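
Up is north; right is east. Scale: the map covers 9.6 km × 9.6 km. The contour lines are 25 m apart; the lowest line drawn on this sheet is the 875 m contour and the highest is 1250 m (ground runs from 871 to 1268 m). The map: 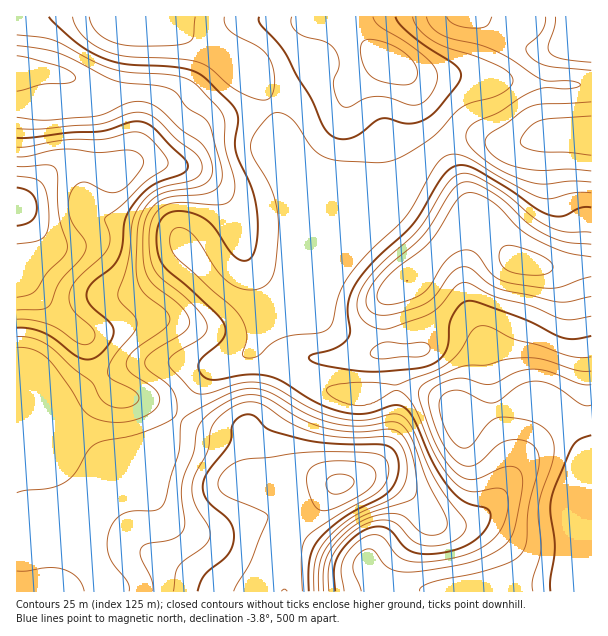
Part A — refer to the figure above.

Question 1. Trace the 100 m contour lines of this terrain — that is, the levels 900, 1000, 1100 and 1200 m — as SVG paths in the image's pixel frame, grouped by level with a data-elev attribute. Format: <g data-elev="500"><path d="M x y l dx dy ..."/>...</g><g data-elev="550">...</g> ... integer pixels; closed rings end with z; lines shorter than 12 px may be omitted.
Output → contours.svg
<g data-elev="900"><path d="M533 591l0-12 6-21 2-10-3-32 1-12 15-49 0-11-3-7-6-8-11-7-16-4-18-1-6 2-6 5-17 22-6 2-4 0-8-6-8-13-5-17 0-12 6-7 12-3 7 2 20 10 9 1 6-3 21-15 7-3 9-1 9 2 9 3 27 19 9 0"/><path d="M591 155l-22-3-33-1-12-4-3-3-1-3 3-6 6-7 11-8 51-4"/><path d="M591 62l-29-3-8-3-4-3-2-8 6-18 1-10"/></g><g data-elev="1000"><path d="M335 591l-1-21 4-13 12-16 15-11 10-3 9 0 7 4 11 14 8 6 12 3 18-1 21-5 16-9 11-14 3-7-1-6-5-4-14-3-7-4-14-12-17-27-20-45-5-6-6-5-10 0-27 8-17-1-14-3-15-6-37-23-13-5-21-1-35 5-6-1-5-4-4-7 1-6 24-23 2-6 0-7-10-14-51-46-6-14-1-21 4-11 7-7 11-2 12 2 12 5 8 6 19 27 7 7 9 3 6-5 5-17 0-27-5-23-16-39-1-10 3-20-2-9-5-7-22-23-12-9-18-4-51-4-23-5-13-6-14-9-29-27"/><path d="M591 207l-10 1-18 8-12-1-14-6-27-19-34-21-12-4-11 2-6 4-6 8-28 45-39 37-18 23-5 10-3 9 0 11 2 18-3 7-11 9-23 6-4 3 3 5 9 3 42 6 26 0 27-2 12-3 10-6 7-7 3-9 1-18 2-8 8-12 9-5 11 2 43 15 41 20 12 1 16-3"/><path d="M259 17l1 7 18 19 8 11 11 23 15 22 13 30 8 8 11 2 13-4 18-14 6-2 8 0 19 5 9-2 8-2 13-12 22-28 1-8-4-6-43-28-13-12-6-9"/></g><g data-elev="1100"><path d="M314 591l1-27 2-9 4-9 12-13 15-13 14-8 27-12 10-8 5-7 3-9 0-12-2-11-6-10-7-5-8-2-39 2-28-5-26-10-28-18-12-3-11 2-12 6-11 9-6 9-3 22-14 26-2 13 3 16 14 23 1 9-6 9-19 14-6 6-3 7-3 18"/><path d="M17 337l18 2 15 8 24 22 17 12 9 17 8 7 8 3 7 0 13-4 3-5-2-6-6-4-20-10-3-7 1-6 4-9 20-24 4-7-2-9-13-14-4-7 10-36 5-41 8-15 11-11 12-6 31-8 5-5 2-7-2-8-5-6-18-13-21-21-13-6-14 0-21 9-12 3-57 4-22 0"/><path d="M525 275l12 0 9-1 6-4 1-4-7-8-16-7-18-5-9 1-4 8 3 11 8 6z"/></g><g data-elev="1200"><path d="M332 494l8 0 9-5 5-6-1-4-4-3-7-2-7 1-6 2-3 5 0 4 2 5z"/><path d="M17 297l12-2 6-4 13-19 17-17 2-9-8-31-1-39-2-7-3-3-6-1-30 1"/></g>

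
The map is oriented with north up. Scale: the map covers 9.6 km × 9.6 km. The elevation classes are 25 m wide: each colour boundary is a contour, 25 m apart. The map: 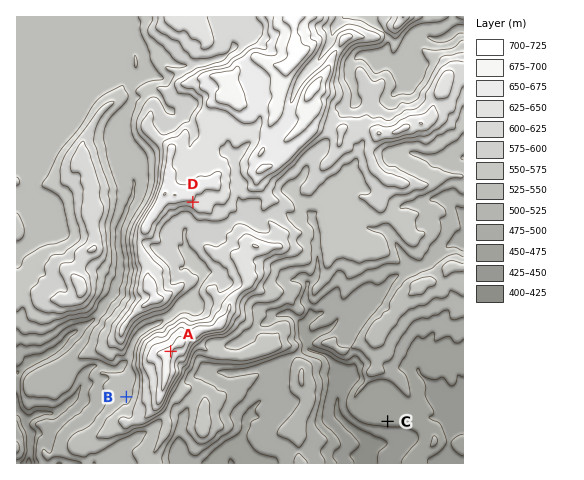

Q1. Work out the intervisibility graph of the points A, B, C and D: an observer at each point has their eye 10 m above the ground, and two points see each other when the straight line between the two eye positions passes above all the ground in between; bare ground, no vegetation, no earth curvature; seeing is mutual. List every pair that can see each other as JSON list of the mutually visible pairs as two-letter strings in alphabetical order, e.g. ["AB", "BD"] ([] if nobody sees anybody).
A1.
["AC", "AD"]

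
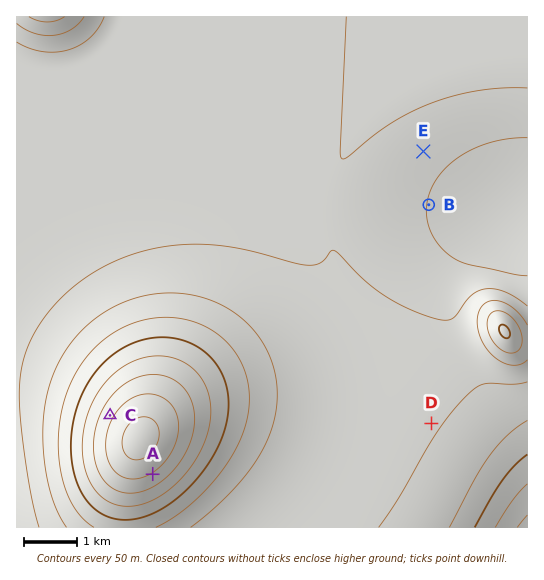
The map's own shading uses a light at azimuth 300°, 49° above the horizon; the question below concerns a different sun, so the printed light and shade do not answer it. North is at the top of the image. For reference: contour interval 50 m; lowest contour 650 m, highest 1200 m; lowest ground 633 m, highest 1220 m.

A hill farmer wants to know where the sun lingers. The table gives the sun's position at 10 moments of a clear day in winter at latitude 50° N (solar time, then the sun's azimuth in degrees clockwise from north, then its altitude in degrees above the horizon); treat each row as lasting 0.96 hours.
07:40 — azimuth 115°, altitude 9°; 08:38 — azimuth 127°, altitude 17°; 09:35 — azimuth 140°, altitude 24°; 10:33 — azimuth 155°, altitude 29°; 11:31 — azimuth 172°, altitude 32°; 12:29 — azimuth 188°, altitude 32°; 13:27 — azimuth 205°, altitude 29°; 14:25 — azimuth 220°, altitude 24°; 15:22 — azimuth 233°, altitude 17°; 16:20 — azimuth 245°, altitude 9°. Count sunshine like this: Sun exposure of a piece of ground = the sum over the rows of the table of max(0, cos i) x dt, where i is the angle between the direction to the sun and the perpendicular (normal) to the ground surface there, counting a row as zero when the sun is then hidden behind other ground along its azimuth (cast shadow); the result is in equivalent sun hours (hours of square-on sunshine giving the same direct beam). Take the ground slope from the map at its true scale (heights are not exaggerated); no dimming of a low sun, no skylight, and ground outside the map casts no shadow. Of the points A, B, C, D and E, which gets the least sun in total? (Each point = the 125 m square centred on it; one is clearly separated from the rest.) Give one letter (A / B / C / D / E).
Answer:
C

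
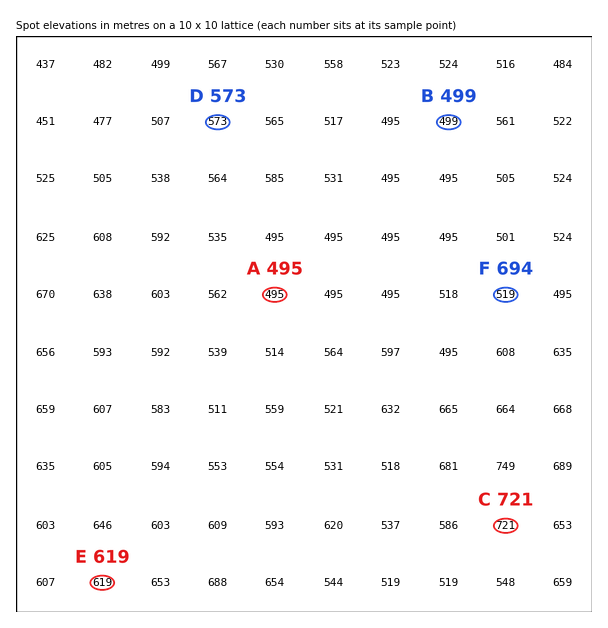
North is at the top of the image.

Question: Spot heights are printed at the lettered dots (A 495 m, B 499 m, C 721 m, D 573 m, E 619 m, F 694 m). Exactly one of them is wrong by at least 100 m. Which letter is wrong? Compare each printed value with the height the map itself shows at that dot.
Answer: F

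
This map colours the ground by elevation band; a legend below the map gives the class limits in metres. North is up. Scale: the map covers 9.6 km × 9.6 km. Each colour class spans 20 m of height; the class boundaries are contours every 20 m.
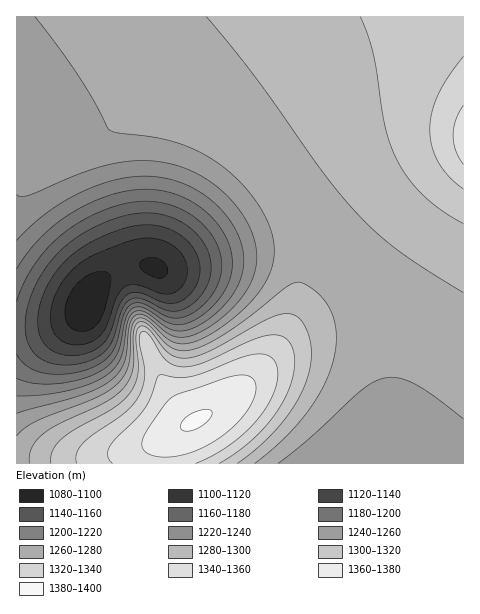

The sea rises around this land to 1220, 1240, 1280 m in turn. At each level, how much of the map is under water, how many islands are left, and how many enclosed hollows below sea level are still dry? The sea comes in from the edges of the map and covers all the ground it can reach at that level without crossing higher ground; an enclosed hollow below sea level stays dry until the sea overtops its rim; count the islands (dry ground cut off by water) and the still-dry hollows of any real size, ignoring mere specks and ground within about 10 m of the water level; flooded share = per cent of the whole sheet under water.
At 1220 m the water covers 17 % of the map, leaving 0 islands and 0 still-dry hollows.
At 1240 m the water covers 21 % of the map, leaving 0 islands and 0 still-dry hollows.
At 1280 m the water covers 64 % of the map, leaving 0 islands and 0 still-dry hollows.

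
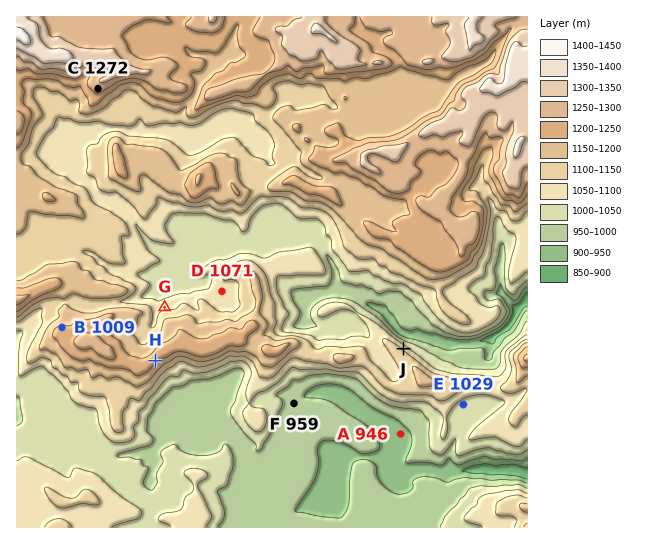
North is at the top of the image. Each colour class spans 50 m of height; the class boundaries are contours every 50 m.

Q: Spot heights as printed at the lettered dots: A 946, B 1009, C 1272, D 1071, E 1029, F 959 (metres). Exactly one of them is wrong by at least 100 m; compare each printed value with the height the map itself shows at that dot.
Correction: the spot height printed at B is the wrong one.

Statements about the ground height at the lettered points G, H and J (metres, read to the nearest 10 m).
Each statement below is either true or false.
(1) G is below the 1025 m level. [false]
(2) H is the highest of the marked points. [true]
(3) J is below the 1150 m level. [true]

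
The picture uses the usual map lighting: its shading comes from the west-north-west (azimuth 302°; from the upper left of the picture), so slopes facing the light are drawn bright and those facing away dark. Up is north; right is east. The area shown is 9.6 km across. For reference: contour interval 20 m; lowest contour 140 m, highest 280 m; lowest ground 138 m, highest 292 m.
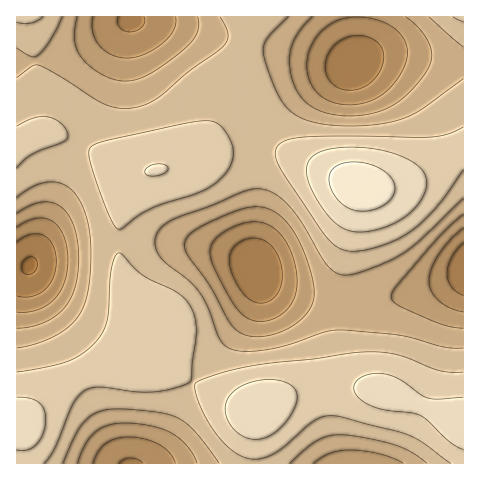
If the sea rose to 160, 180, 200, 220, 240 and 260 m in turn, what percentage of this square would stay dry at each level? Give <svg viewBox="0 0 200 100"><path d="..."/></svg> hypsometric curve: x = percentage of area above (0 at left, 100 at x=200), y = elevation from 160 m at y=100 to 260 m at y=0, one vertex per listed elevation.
<svg viewBox="0 0 200 100"><path d="M192 100l-16-20-22-20-36-20-55-20-47-20"/></svg>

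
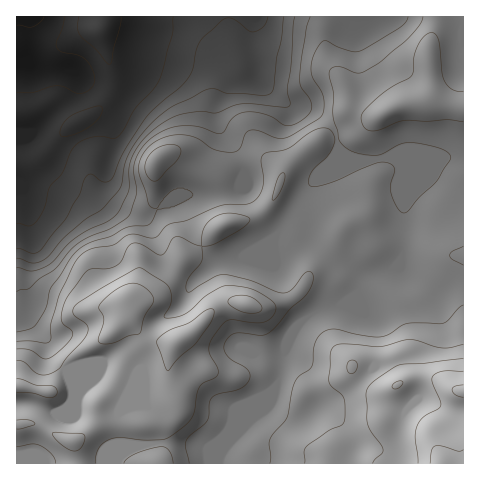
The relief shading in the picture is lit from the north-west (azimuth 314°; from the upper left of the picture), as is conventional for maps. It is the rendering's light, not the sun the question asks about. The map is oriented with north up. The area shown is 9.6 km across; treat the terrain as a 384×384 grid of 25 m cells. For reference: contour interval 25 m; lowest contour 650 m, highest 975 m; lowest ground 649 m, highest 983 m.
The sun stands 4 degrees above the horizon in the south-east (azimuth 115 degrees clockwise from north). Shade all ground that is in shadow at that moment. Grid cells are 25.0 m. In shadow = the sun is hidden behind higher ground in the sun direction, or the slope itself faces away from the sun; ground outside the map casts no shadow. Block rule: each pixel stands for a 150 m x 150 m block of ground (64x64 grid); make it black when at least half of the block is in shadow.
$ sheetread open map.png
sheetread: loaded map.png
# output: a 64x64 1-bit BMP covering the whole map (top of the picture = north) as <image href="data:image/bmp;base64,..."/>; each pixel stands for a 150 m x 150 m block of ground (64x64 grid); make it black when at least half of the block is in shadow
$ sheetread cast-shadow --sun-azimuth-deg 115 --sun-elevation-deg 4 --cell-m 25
<image width="64" height="64" href="data:image/bmp;base64,Qk0+AgAAAAAAAD4AAAAoAAAAQAAAAEAAAAABAAEAAAAAAAACAAATCwAAEwsAAAIAAAAAAAAA////AAAAAAAAAAAAAAAA4AAAAAAAAAHgAAAAAAAAAcAAAAAAAAABwAAAAAAAAAHAAMAAAAAAAcAAQAAAAAAA4ABAAAAAAABAAGAAAAAAAAAAYAAAAAAAAAAwAAAAAAAAABgAAAAAGAAACAAAAAAcAAAEAAAAHAAADAAAAAAcAAAPAAAAABwAAA+AAAAAGAQAn+AAAAAAHgA/8AQAAAAeAD34DwAAAAAAPgAHwAAAAAA/AAPgAAAAAH/AAeAAAAAA//AB8AAAAAD//gD8AAAAAP//AHwAAAAA//8AEAAAAAD/n4AAAAAAAP+DgAAAAAAA/8GAAAAAAAD/44AAAAAAAP//hAAAAAAA//+cAAAAAAD//7wgAAAAAP//vHgAAAAA//+A/AAAAAD//8H8AAAAAP//wOBwAAAA/j/gAPAAAAAAP+AAeAAAAAA/4AB4AAAAAD/gADgAAAAAf+AAAAAAAAD/4AAAAAAAAf/wAAAAAAAB//gAA4AAAAP//AAHwAAAB//+AAfgAAAP//4GB/AAAA///gcH+AAAD//+D4f8IAAD//8HA/w4AAHz/wAD/BgAABD8AA/4AAAAEAAAD4AAAAAAAAAfwAAAAAAAAB/gAAAAAAAAH+AAAAAAAAA/4AAAAAAAAD/gB8AAAAAAP+AHwAAAAAB/wAfgAwAAAD/AB+AHgAAAP8AH4A=="/>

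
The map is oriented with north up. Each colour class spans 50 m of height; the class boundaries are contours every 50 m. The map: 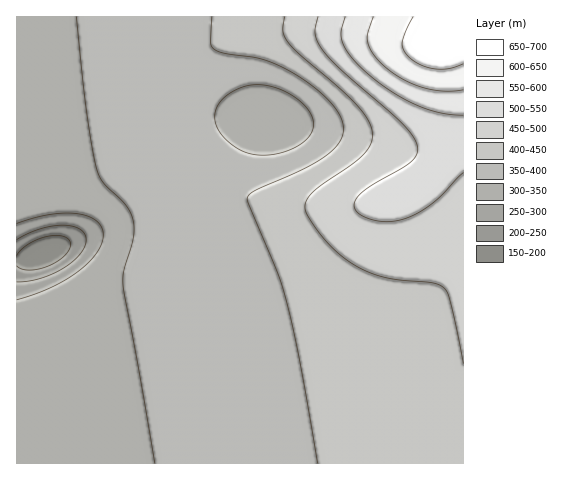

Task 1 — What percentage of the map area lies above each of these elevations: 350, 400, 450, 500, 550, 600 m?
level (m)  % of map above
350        75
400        39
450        18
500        9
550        5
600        3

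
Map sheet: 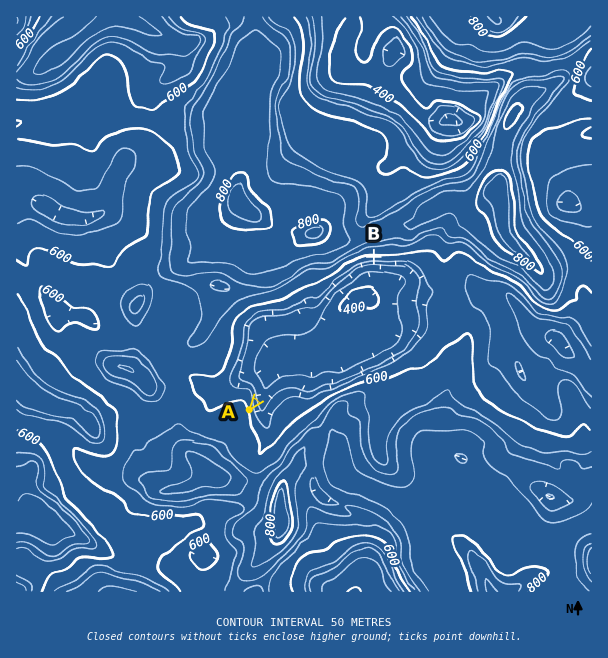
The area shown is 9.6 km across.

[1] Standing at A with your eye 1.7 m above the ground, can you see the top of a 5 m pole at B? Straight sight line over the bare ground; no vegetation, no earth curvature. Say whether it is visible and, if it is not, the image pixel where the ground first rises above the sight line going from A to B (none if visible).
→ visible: true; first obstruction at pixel None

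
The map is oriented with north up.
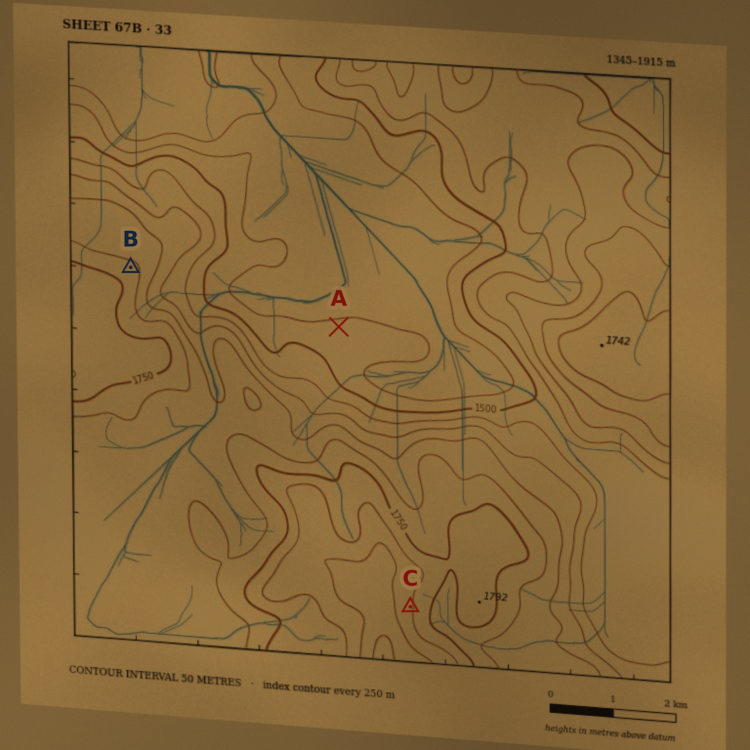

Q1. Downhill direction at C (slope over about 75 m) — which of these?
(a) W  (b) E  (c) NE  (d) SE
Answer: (b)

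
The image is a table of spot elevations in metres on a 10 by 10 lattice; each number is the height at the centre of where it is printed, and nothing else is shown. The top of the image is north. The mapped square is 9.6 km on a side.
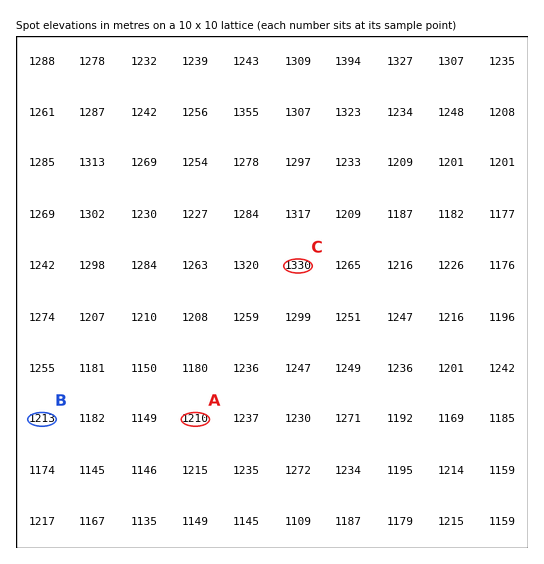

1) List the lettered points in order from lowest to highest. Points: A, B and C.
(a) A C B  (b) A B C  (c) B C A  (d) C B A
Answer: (b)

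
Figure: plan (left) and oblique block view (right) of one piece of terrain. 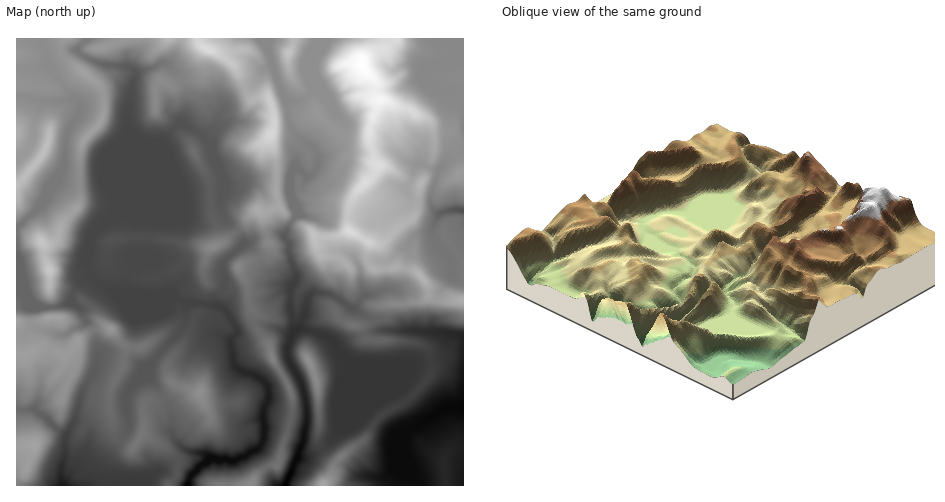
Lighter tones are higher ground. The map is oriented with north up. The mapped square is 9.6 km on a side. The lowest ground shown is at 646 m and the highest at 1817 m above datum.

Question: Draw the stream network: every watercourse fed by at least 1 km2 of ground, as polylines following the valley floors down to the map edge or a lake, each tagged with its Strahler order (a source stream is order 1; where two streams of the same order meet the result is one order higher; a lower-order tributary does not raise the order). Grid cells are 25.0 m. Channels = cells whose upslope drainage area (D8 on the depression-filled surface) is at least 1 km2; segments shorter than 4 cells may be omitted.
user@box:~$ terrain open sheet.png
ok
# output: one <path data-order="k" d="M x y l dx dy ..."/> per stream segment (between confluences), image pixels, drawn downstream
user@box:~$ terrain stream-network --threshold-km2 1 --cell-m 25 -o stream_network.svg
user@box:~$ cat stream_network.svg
<path data-order="1" d="M118 485l-57 0"/><path data-order="3" d="M208 460l-19 18-1 7-1 0"/><path data-order="1" d="M393 448l20-20 4-1 3-3 5-3 0-1 6-2 10-8 7-3 15 0"/><path data-order="1" d="M174 439l9 10 11 4 7 0 3 1 4 2 0 4"/><path data-order="2" d="M66 436l0 4-2 1 0 19-3 9 0 16"/><path data-order="1" d="M35 410l5 4 3 1 23 21"/><path data-order="1" d="M342 398l0-37-2-7"/><path data-order="1" d="M91 376l-9 15 0 3-2 5-3 13-2 5 0 3-9 16"/><path data-order="1" d="M152 368l2-9 28-30 4-8 0-15 2-3"/><path data-order="1" d="M376 362l-23-1-9-4-4-3"/><path data-order="2" d="M340 354l-5-7 0-3-9-9-5-2-5 0-10-4-8 0"/><path data-order="3" d="M231 345l1 4 0 8 2 1 0 5 1 2 4 5 9 3 3 0 11 6 4 5 3 5 0 11-5 7 0 5-1 1 0 7 1 1 0 19-4 6-4 4-4 0-7 6-6 1-2 3-29 0"/><path data-order="1" d="M223 337l2 3 4 1 2 4"/><path data-order="3" d="M293 335l-6 13 0 8 7 15 3 2 5 12 0 4 3 4 0 5 1 1 0 7 1 1 0 15-2 7 0 5-1 1 0 6-4 6-2 7 0 6-5 6-1 5-6 11 0 3"/><path data-order="1" d="M431 331l7 0 1 2 8 0 1 1 6 0 1 1 6 0 2 1 0 2"/><path data-order="2" d="M298 329l-5 6"/><path data-order="1" d="M85 320l-2-4 0-4-10-11 0-2"/><path data-order="3" d="M217 307l6 1 5 5 1 3 8 12 0 5-6 5 0 7"/><path data-order="3" d="M188 303l16 0 2 2 11 2"/><path data-order="3" d="M138 300l43 0 5 3 2 0"/><path data-order="2" d="M73 299l0-5 8-13 6-4 4 0 1 1"/><path data-order="1" d="M363 298l-10 10-2 0-18-13-8-1-2-1-11 0-5 7-1 8-1 1 0 6-3 2 0 3-2 3 0 4-2 2"/><path data-order="3" d="M92 278l7 7 10 4 2 0 11 11 16 0"/><path data-order="1" d="M223 274l1 1 0 9-1 3-8 9 0 9 2 2"/><path data-order="1" d="M130 272l-5 7 0 8 13 13"/><path data-order="1" d="M437 244l-4-7-1-9 8-14"/><path data-order="3" d="M90 238l0 34 2 6"/><path data-order="1" d="M161 218l-39 0-19 8-13 12"/><path data-order="2" d="M440 214l9-4 14 0"/><path data-order="1" d="M411 203l0-5-2-3 0-11 3-4 0-6 5-8 9 0 7 3 5 0 0 6-7 20 0 9 2 4 7 6"/><path data-order="3" d="M116 190l0 17-1 2-25 24 0 5"/><path data-order="1" d="M221 179l-1-6-10-15-3-17-4-4"/><path data-order="2" d="M203 137l-17-12-4 0-7 2-10 11-1 4-48 48"/><path data-order="1" d="M217 120l-1 5-12 12-1 0"/><path data-order="2" d="M287 105l1 16 3 6 14 15 8 5 3 4 2 3 0 13-7 9-4 0-6-6-3 0-6 6 0 7 1 1 0 35-6 9 0 3-2 2 0 5 5 6-2 8 3 5 0 4 4 11 0 9-4 5 0 27 1 1 1 21"/><path data-order="1" d="M57 100l14 0 3-1"/><path data-order="2" d="M74 99l6 5 0 9-10 13-3 8 0 4-1 1 0 14-2 1-1 11-18 24-2 6-7 9-2 7-17 17 0 25 4 5 1 3 0 5 3 6 2 15 4 6 0 3 10 11 16 0 2-1 8-1 6-6"/><path data-order="2" d="M311 95l-10 7-3 1-8-1-3 3"/><path data-order="1" d="M315 95l-4 0"/><path data-order="1" d="M59 79l5 6 10 14"/><path data-order="1" d="M423 79l-3-4 6-7 4 0 1-1 11 0 4-4 6-1 3-2 8 0"/><path data-order="2" d="M136 77l-4 8-1 11-1 1 0 6-3 7 0 17-11 14 0 49"/><path data-order="1" d="M277 77l3 13 7 15"/><path data-order="1" d="M311 74l0 21"/><path data-order="1" d="M138 72l-2 5"/><path data-order="1" d="M126 67l5 1 5 4 0 5"/>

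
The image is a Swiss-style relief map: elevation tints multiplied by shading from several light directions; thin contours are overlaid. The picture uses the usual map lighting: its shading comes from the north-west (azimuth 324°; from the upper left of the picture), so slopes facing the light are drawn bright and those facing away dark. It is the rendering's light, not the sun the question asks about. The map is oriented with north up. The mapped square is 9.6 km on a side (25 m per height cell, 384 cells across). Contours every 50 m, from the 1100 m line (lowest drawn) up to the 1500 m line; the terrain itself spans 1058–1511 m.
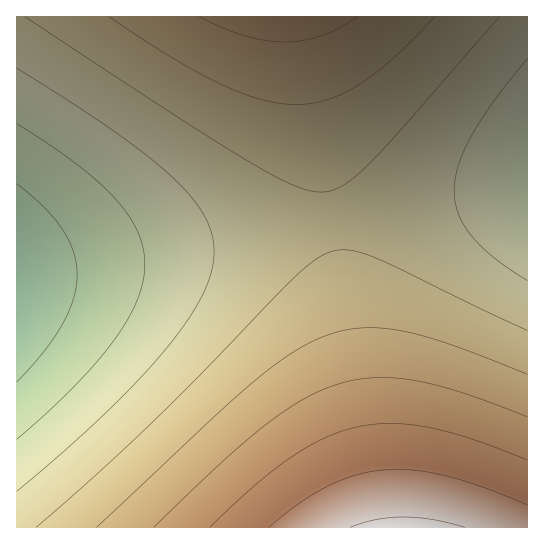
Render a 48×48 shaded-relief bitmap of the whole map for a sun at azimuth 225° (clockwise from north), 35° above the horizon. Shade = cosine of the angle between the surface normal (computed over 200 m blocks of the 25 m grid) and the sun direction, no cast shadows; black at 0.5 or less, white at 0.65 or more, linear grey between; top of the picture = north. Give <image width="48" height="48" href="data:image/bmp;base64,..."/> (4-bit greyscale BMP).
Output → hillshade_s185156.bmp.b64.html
<image width="48" height="48" href="data:image/bmp;base64,Qk32BAAAAAAAAHYAAAAoAAAAMAAAADAAAAABAAQAAAAAAIAEAAATCwAAEwsAABAAAAAAAAAAAAAAABEREQAiIiIAMzMzAERERABVVVUAZmZmAHd3dwCIiIgAmZmZAKqqqgC7u7sAzMzMAN3d3QDu7u4A////AHd3d3d3d3d3d3d3d3dmZmVVVERDMzMzM3d3d3d3d3d3d3d3d3dmZmVVVERDMzMzMnd3d3d3d3d3d3d3d3dmZmVVRERDMzMzInd3d3d3d3d3d3d3d3ZmZlVVREQzMzMyInd3d3d3d3d3d3d3d3ZmZlVVREQzMzMyInd3d3d3d3d3d3d3d3ZmZlVVREQzMzMiInd3d3d3d3d3d3d3d2ZmZlVUREMzMzMiInd3d3d3d3d3d3d3d2ZmZVVUREMzMzIiInd3d3d3d3d3d3d3d2ZmZVVUREMzMzIiInd3d3d3d3d3d3d3d2ZmZVVUREMzMzIiInd3d3d3d3d3d3d3d2ZmZVVUREMzMyIiInd3d3d3d3d3d3d3d2ZmZVVERDMzMyIiInd3d3d3d3d3d3d3d2ZmZVVERDMzMyIiInd3d3d3d3d3d3d3d2ZmZVVERDMzMyIiInd3d3d3d3d3d3d3d2ZmZVVERDMzMyIiIoiIiIiIiIiHd3d3d3ZmZVVERDMzMyIiIoiIiIiIiIiIiHd3d3ZmZVVURDMzMzIiIoiIiIiIiIiIiId3d3ZmZVVUREMzMzIiIoiIiIiIiIiIiIh3d3dmZlVUREMzMzMiIoiIiIiIiIiIiIiId3dmZlVUREMzMzMzIpmZmZmZmZiIiIiIh3d2ZlVVREQzMzMzM5mZmZmZmZmZmIiIiHd2ZmVVRERDMzMzM5mZmZmZmZmZmZiIiHd3ZmVVVEREMzMzM6qqmZmZmZmZmZmIiId3dmZVVUREQzMzM6qqqqqqqqmZmZmZiIh3dmZlVUREREMzM6qqqqqqqqqqqZmZmIiHd2ZlVVREREREM6qqqqqqqqqqqqmZmYiId3ZmVVVURERERLu7uqqqqqqqqqqZmZiId3ZmZVVVRERERLu7u7u7u7qqqqqqmZmIh3dmZlVVVURERLu7u7u7u7u7qqqqqZmIiHd2ZmVVVVVVRLu7u7u7u7u7u6qqqZmYiHd3ZmZVVVVVVbu7u7u7u7u7u7qqqpmZiId3dmZmVVVVVbu7u7u7u7u7u7uqqqmZiIh3dmZmZlVVVbu7vMzLu7u7u7u6qqmZmIh3d2ZmZmZmVczMzMzMzMu7u7u7qqqZmIiHd3ZmZmZmZszMzMzMzMzLu7u7qqqZmIiHd3d2ZmZmZszMzMzMzMzMu7u7qqqZmYiId3d3ZmZmZszMzMzMzMzMu7u7uqqpmYiId3d3dmZmZszMzMzMzMzMy7u7uqqpmYiId3d3d3dmZszMzMzMzMzMy7u7uqqpmYiIh3d3d3d3d8zMzMzMzMzMy7u7uqqpmYiIh3d3d3d3d8zMzMzMzMzMy7u7uqqpmZiIh3d3d3d3d8zMzMzMzMzMy7u7uqqpmYiIh3d3d3d3d8zMzMzMzMzMy7u7uqqpmYiIh3d3d3d3d8zMzMzMzMzMy7u7uqqpmYiIh3d3d3d3d8zMzMzMzMzMy7u7qqqZmYiIh3d3d3d3d8zMzMzMzMzMu7u7qqqZmYiIh3d3d3d3d8zMzMzMzMzMu7u7qqqZmYiIh3d3d3d3dw=="/>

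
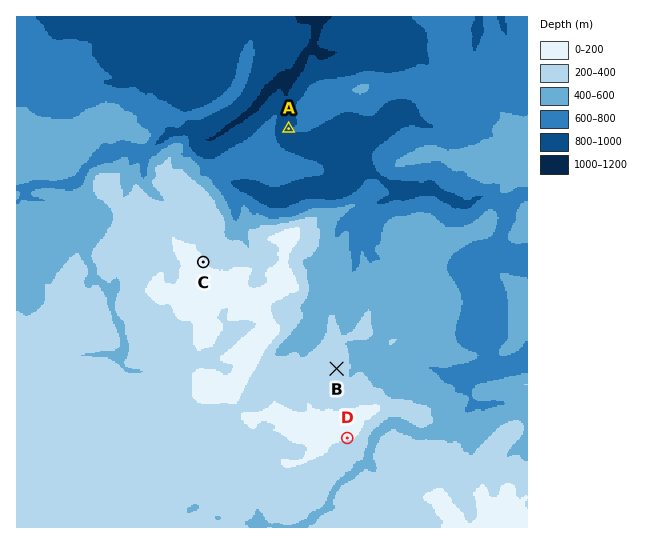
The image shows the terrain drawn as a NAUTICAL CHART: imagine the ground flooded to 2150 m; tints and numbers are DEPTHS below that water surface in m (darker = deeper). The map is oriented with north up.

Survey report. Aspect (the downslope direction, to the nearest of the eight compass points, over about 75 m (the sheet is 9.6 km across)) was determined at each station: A W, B E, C NE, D S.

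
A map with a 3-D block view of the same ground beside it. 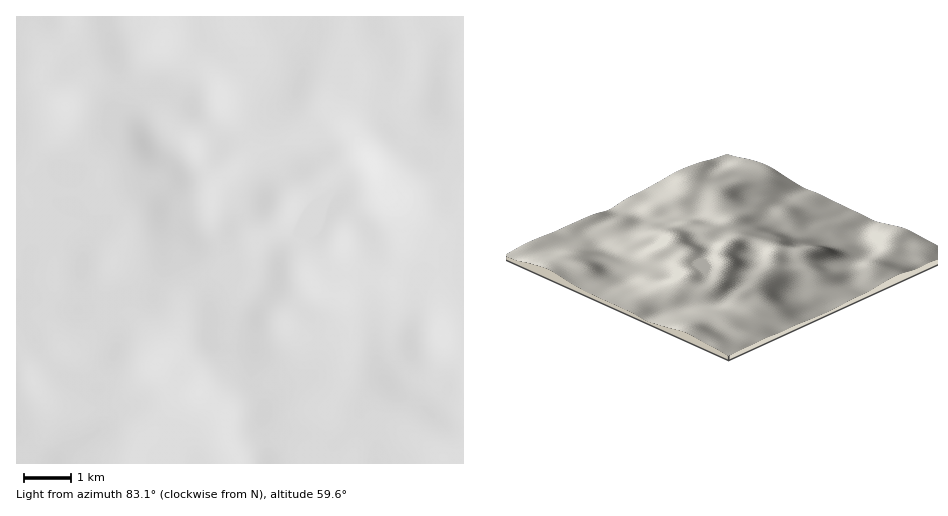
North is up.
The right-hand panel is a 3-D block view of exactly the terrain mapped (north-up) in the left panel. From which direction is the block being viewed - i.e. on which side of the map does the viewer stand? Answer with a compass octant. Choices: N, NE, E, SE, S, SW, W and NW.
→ NE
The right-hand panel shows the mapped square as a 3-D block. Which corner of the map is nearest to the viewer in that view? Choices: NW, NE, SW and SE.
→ NE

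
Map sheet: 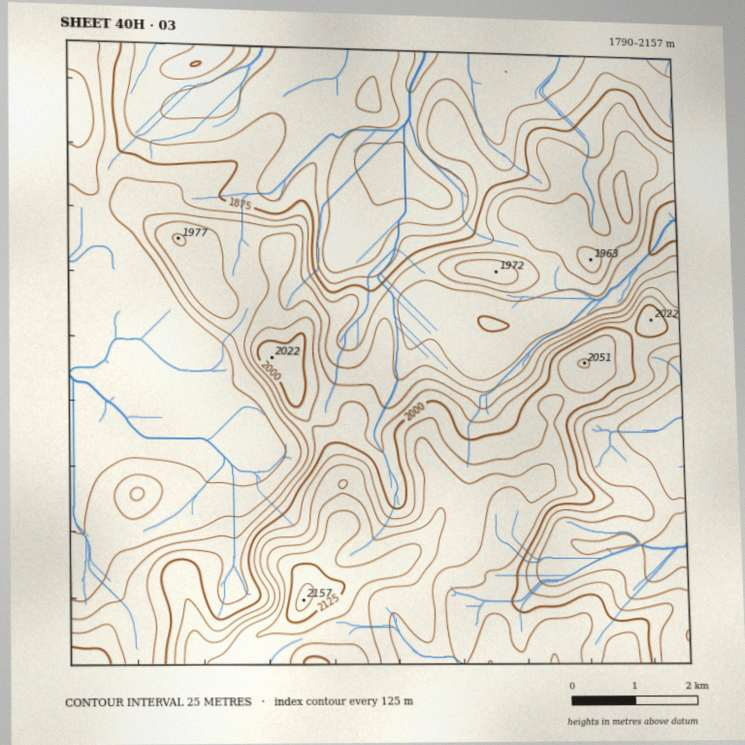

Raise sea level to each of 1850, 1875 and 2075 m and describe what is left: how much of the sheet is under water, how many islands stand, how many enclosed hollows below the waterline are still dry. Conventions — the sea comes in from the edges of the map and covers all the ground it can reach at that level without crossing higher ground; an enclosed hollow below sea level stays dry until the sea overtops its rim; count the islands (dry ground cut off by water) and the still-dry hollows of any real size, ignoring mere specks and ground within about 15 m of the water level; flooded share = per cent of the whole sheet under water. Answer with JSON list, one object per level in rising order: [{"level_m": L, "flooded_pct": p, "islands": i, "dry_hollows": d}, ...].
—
[{"level_m": 1850, "flooded_pct": 16, "islands": 0, "dry_hollows": 0}, {"level_m": 1875, "flooded_pct": 22, "islands": 0, "dry_hollows": 0}, {"level_m": 2075, "flooded_pct": 95, "islands": 0, "dry_hollows": 0}]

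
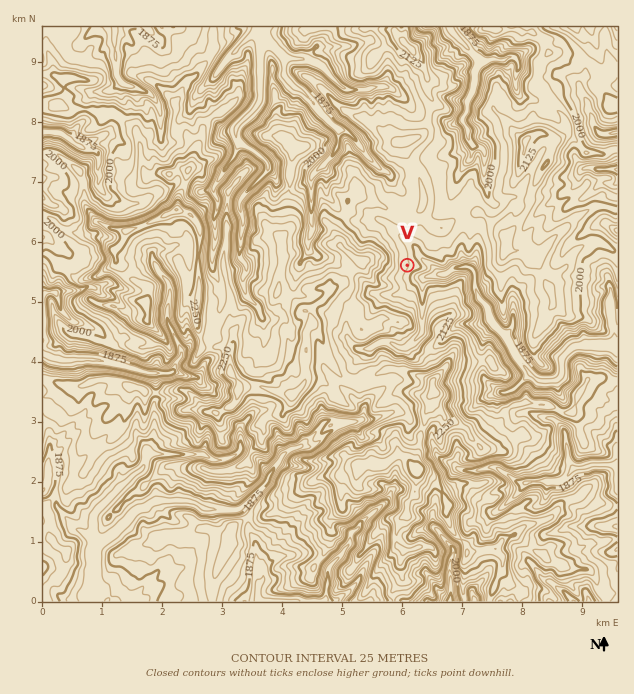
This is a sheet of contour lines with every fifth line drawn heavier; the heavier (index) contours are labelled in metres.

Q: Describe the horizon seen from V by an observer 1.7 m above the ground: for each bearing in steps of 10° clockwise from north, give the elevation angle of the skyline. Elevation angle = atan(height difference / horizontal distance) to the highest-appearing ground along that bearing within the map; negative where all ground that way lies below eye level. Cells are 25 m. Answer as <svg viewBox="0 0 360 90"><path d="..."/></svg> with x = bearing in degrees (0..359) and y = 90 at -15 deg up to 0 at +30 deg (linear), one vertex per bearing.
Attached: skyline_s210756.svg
<svg viewBox="0 0 360 90"><path d="M0 54l10 0 10 1 10 0 10-1 10 2 10 1 10-2 10-1 10 3 10 1 10 0 10 0 10-4 10-5 10-2 10-4 10-1 10 2 10-2 10 0 10 1 10 2 10-4 10-2 10-4 10-5 10-4 10-1 10 0 10 7 10 9 10 6 10 5 10 3 10-1"/></svg>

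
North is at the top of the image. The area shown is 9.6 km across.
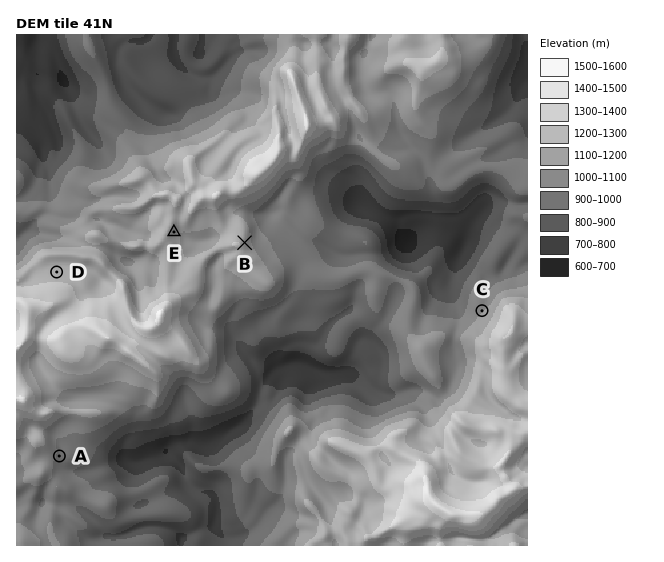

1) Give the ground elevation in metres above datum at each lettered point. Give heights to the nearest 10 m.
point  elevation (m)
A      1090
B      1270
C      1100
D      1260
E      1240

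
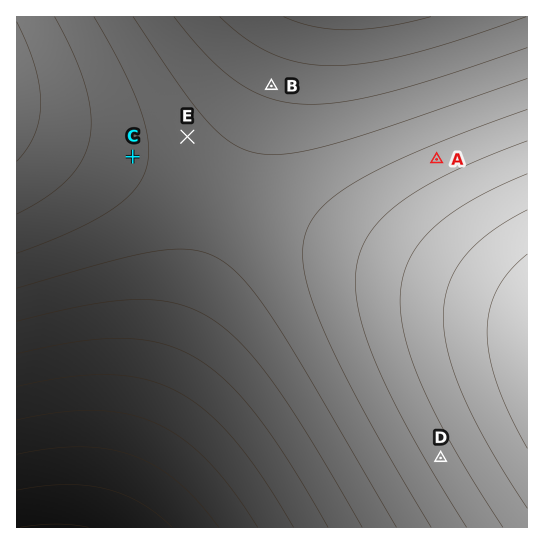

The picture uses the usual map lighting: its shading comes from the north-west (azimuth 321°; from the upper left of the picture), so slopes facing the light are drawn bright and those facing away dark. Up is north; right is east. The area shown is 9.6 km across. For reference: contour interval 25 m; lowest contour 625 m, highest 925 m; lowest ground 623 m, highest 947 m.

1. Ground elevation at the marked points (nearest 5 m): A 835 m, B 770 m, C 830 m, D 860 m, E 810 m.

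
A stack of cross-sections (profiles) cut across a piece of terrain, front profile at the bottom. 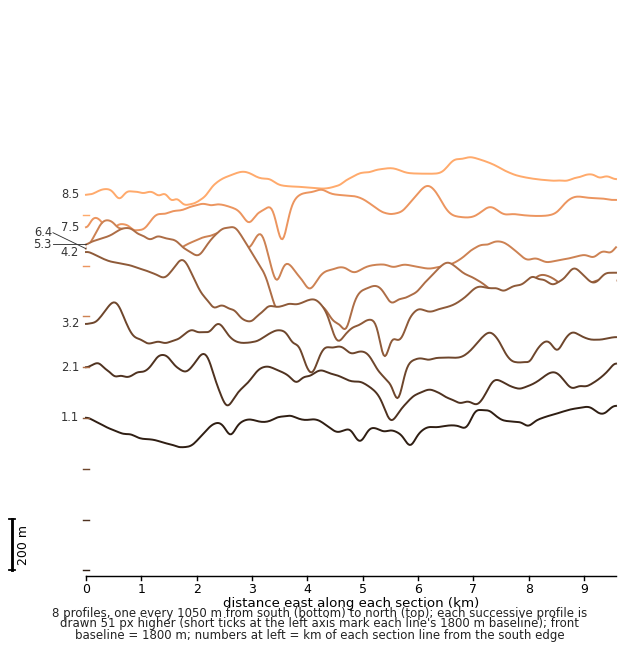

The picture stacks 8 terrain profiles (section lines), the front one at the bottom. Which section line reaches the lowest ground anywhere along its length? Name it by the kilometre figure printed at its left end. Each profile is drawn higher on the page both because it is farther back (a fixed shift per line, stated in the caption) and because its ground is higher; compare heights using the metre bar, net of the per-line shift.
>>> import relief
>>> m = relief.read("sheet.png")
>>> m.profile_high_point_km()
8.5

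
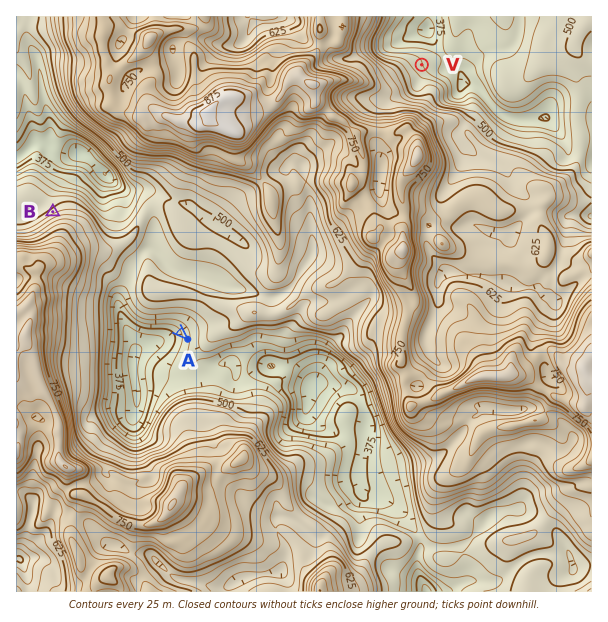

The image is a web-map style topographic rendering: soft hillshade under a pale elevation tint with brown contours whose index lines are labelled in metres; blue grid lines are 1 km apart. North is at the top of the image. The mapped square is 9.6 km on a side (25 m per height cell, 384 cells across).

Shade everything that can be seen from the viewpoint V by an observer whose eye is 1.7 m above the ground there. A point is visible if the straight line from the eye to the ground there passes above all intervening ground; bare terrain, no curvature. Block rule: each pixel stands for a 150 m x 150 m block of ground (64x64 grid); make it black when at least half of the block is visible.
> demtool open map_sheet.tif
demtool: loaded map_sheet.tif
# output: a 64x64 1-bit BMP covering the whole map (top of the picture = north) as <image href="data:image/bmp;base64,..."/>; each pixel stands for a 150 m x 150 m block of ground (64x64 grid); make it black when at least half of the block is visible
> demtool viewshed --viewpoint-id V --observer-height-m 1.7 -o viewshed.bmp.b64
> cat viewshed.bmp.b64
<image width="64" height="64" href="data:image/bmp;base64,Qk0+AgAAAAAAAD4AAAAoAAAAQAAAAEAAAAABAAEAAAAAAAACAAATCwAAEwsAAAIAAAAAAAAA////AAAAAAAAAAAAAAAAAAAAAAAAAAAAAAAAAAAAAAAAAAAAAAAAAAAAAAAAAAAAAAAAAAAAAAAAAAAAAAAAAAAAAAAAAAAAAAAAAAAAAAAAAAAAAAAAAAAAAAAAAAAAAAAAAAAAAAAAAAAAAAAAAAAAAAAAAAAAAAAAAAAAAAAAAAAAAAAAAAAAAAAAAAAAAAAAAAAAAAAAAAAAAAAAAAAAAAAAAAAAAAAAAAAAAAAAAAAAAAAAAAAAAAAAAAAAAAAAAAAAAAAAAAAAAAAAAAAAAAAAAAAAAAAAAAAAAAAAAAAAAAAAAAAAAAAAAAAAAAAAAAAAAAAAAAAAAAAAAAAAAAAAAAAAAAAAAAAAAAAAAAAAAAAAAAAAAAAAAAAAAAAAAAAAAAAAAAAAAAAAAAAAAAAAAAAAAAAAAAAAAAAAAAAAAAAAAAAAAAAAAAAAAAAAAAAAAAAAAAAAAAAAAAAAAAAAAAAAAAAAAAAAAAAAAAAAAAAAcAAAAAAAAAAcAAAAAAAAAAAAAAAAAAADggAAAAAAAAAmAAAAAAAEAH4AAAAAAwwAYAAAAAAA/gAAAAAAAAA+YAAAAAAAADwmAAAAAAAAPDwAAAAAAAG3PAAAAAAAD/88AAAAAAAB/PzAAAAAAAMA/eAAAAAADwH/4AAAAAAPAf7gAAAAAA+B/mIAAAAAD8H8eg=="/>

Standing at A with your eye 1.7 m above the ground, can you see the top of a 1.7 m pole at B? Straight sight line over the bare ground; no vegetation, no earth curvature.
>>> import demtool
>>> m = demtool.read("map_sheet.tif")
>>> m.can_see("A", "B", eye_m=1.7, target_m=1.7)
False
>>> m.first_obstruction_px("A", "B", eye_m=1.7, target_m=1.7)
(163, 316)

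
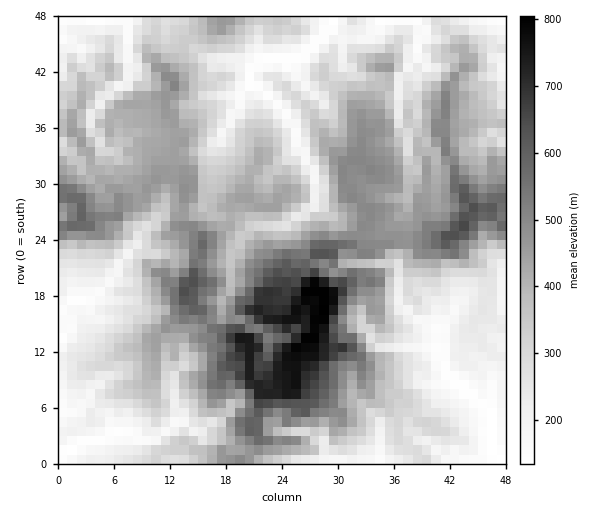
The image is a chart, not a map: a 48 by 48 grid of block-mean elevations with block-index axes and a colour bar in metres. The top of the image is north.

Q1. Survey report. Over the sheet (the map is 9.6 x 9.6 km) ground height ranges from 135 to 815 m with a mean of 370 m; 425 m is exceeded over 32.3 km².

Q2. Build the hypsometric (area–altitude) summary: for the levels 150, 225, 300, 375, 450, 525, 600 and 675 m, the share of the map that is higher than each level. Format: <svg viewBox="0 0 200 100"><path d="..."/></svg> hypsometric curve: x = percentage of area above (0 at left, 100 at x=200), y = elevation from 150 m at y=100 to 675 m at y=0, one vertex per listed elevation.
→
<svg viewBox="0 0 200 100"><path d="M191 100l-30-14-32-15-34-14-39-14-28-14-13-15-7-14"/></svg>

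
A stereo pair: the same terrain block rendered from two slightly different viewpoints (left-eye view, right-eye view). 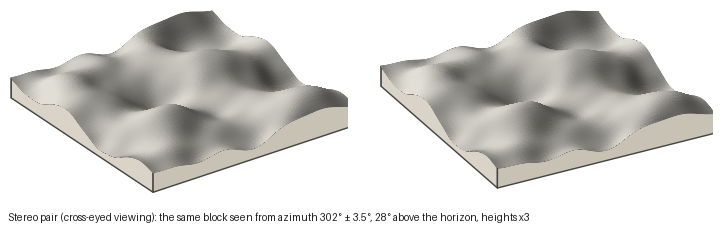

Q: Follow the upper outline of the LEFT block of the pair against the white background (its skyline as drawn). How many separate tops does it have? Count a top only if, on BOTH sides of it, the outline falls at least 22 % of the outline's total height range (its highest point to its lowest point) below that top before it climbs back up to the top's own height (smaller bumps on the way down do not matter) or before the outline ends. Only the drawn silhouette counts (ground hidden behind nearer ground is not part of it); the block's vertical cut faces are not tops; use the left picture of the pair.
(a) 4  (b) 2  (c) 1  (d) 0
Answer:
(c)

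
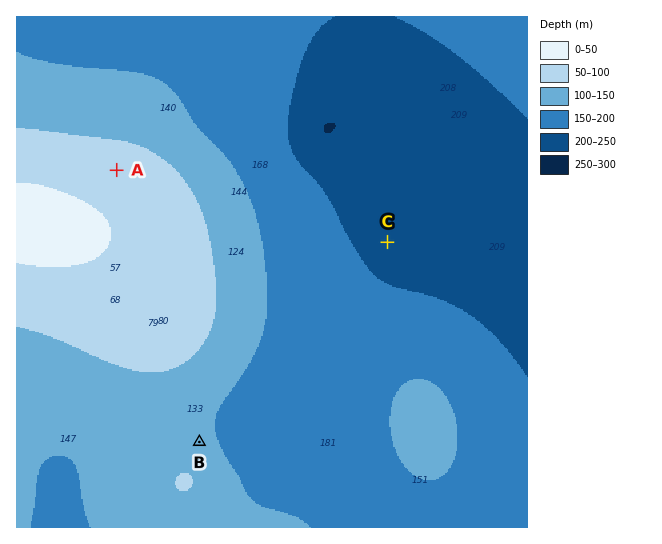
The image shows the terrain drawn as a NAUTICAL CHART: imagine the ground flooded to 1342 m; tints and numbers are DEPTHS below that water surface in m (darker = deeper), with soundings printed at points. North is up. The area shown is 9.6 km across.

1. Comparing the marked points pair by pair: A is above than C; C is below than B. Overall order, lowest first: C B A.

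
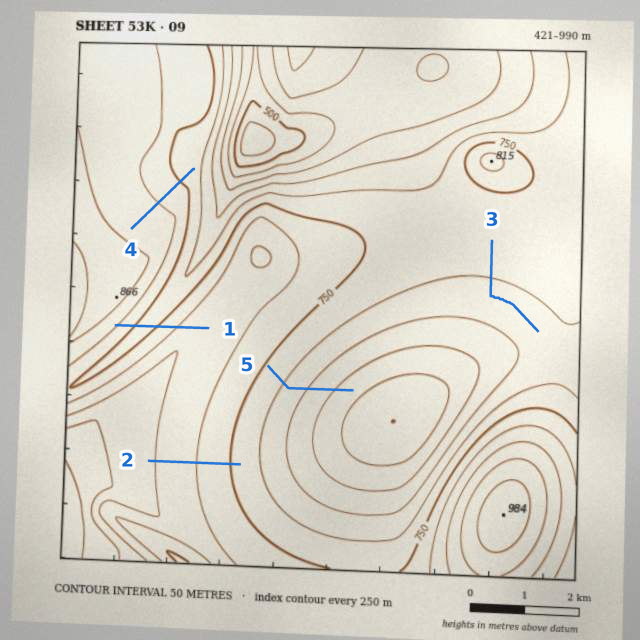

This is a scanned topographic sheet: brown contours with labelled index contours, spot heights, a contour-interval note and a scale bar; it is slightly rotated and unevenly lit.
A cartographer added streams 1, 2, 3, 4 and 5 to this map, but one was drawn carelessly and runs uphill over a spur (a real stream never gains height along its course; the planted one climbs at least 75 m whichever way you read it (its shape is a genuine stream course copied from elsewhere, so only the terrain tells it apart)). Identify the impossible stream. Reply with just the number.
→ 1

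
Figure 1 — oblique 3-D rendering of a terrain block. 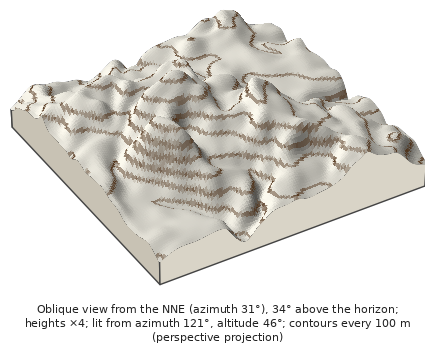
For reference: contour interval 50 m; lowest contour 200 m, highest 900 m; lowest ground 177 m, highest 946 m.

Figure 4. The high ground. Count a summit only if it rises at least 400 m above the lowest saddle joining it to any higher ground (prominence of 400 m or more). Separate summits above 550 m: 1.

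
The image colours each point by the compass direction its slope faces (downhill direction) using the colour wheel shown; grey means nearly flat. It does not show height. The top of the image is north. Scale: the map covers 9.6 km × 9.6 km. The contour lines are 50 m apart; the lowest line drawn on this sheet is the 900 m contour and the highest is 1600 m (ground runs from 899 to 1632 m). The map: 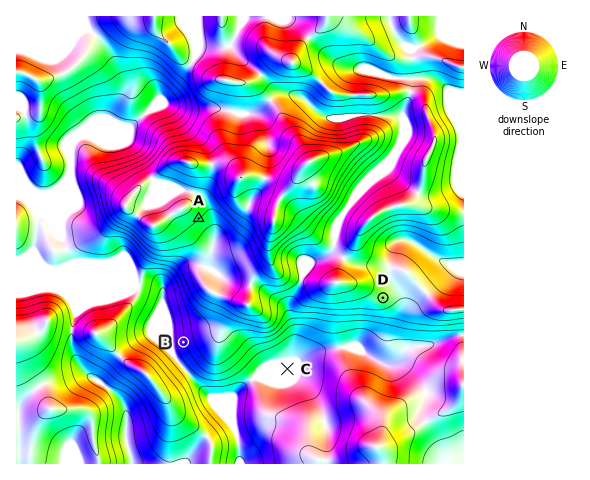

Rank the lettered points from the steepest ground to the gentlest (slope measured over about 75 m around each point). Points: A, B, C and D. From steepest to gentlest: B A D C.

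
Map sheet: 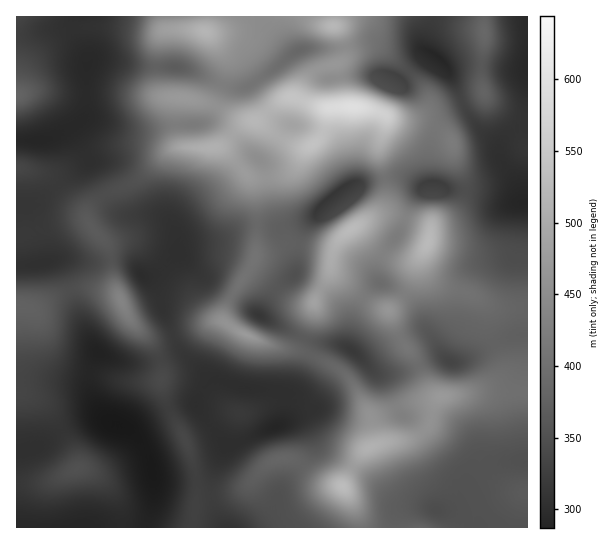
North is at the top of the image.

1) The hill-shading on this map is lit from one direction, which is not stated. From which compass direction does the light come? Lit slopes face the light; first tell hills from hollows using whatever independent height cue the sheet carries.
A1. S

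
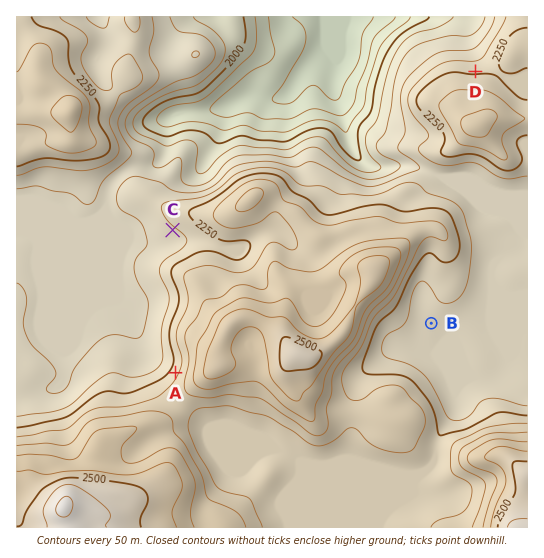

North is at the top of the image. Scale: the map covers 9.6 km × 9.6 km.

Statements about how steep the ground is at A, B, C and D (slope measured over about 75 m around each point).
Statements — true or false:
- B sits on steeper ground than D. false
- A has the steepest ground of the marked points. true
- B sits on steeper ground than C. false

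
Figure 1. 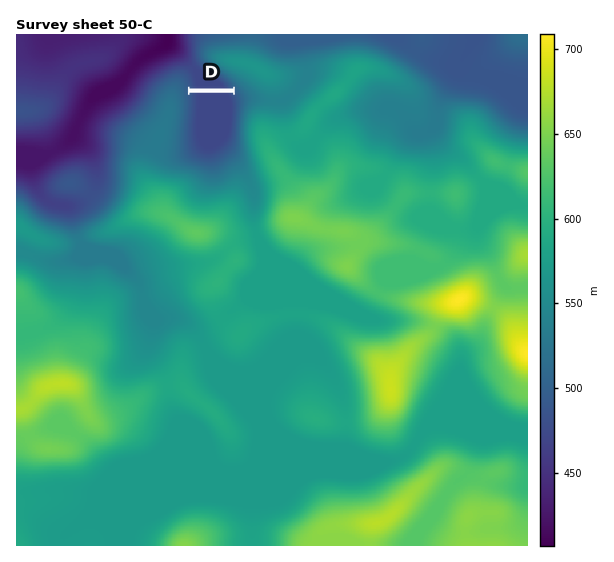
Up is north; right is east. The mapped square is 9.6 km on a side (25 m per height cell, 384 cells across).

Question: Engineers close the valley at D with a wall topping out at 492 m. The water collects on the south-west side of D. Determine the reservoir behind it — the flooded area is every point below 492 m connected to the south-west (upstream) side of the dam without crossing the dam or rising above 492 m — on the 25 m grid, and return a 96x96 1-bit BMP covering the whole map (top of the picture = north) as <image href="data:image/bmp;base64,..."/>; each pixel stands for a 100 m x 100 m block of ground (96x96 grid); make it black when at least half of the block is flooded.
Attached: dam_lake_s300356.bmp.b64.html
<image width="96" height="96" href="data:image/bmp;base64,Qk2+BAAAAAAAAD4AAAAoAAAAYAAAAGAAAAABAAEAAAAAAIAEAAATCwAAEwsAAAIAAAAAAAAA////AAAAAAAAAAAAAAAAAAAAAAAAAAAAAAAAAAAAAAAAAAAAAAAAAAAAAAAAAAAAAAAAAAAAAAAAAAAAAAAAAAAAAAAAAAAAAAAAAAAAAAAAAAAAAAAAAAAAAAAAAAAAAAAAAAAAAAAAAAAAAAAAAAAAAAAAAAAAAAAAAAAAAAAAAAAAAAAAAAAAAAAAAAAAAAAAAAAAAAAAAAAAAAAAAAAAAAAAAAAAAAAAAAAAAAAAAAAAAAAAAAAAAAAAAAAAAAAAAAAAAAAAAAAAAAAAAAAAAAAAAAAAAAAAAAAAAAAAAAAAAAAAAAAAAAAAAAAAAAAAAAAAAAAAAAAAAAAAAAAAAAAAAAAAAAAAAAAAAAAAAAAAAAAAAAAAAAAAAAAAAAAAAAAAAAAAAAAAAAAAAAAAAAAAAAAAAAAAAAAAAAAAAAAAAAAAAAAAAAAAAAAAAAAAAAAAAAAAAAAAAAAAAAAAAAAAAAAAAAAAAAAAAAAAAAAAAAAAAAAAAAAAAAAAAAAAAAAAAAAAAAAAAAAAAAAAAAAAAAAAAAAAAAAAAAAAAAAAAAAAAAAAAAAAAAAAAAAAAAAAAAAAAAAAAAAAAAAAAAAAAAAAAAAAAAAAAAAAAAAAAAAAAAAAAAAAAAAAAAAAAAAAAAAAAAAAAAAAAAAAAAAAAAAAAAAAAAAAAAAAAAAAAAAAAAAAAAAAAAAAAAAAAAAAAAAAAAAAAAAAAAAAAAAAAAAAAAAAAAAAAAAAAAAAAAAAAAAAAAAAAAAAAAAAAAAAAAAAAAAAAAAAAAAAAAAAAAAAAAAAAAAAAAAAAAAAAAAAAAAAAAAAAAAAAAAAAAAAAAAAAAAAAAAAAAAAAAAAAAAAAAAAAAAAAAAAAAAAAAAAAAAAAAAAAAAAAAAAAAAAAAAAAAAAAAAAAAAAAAAAAAAAAAAAAAAAAAAAAAAAAAAAAAAAAAAAAAAAAAAAAAAAAAAAAAAAAAAAAAAAAAAAAAAAAAAAAAAAAAAAAAAAAAAAAAAAAAAAAAAAAAAAAAAAAAAAAAAAAAAAAAAAAAAAAAAAAAAAAAAAAAAAAAAAAAAAAAAAAAAAAAAAAAAAAAAAAAAAAAAAAAAAAAAAAAAAAAAAAAAAAAAAAAAAAAAAAAAAAAAAAAAAAAAAAAAAAAAAAAAAAAAAGAAAAAAAAAAAAAAAfgAAAAAAAAAAAAAAfwAAAAAAAAAAAAAA/4AAAAAAAAAAAAAA/4AAAAAAAAAAAAAA/4AAAAAAAAAAAAAA/4AAAAAAAAAAAAAA/4AAAAAAAAAAAAAA/4AAAAAAAAAAAAAA/4AAAAAAAAAAAAAAf8AAAAAAAAAAAAAAf4AAAAAAAAAAAAAA/4AAAAAAAAAAAAAAAAAAAAAAAAAAAAAAAAAAAAAAAAAAAAAAAAAAAAAAAAAAAAAAAAAAAAAAAAAAAAAAAAAAAAAAAAAAAAAAAAAAAAAAAAAAAAAAAAAAAAAAAAAAAAAAAAAAAAAAAAAAAAAAAAAAAAAAAAAAAAAAAAAAAAAAAAAAAAAAAAAAAAAAAAA="/>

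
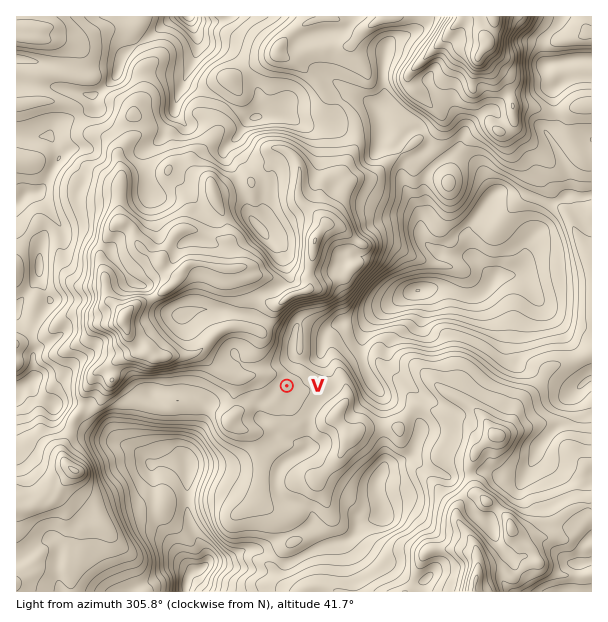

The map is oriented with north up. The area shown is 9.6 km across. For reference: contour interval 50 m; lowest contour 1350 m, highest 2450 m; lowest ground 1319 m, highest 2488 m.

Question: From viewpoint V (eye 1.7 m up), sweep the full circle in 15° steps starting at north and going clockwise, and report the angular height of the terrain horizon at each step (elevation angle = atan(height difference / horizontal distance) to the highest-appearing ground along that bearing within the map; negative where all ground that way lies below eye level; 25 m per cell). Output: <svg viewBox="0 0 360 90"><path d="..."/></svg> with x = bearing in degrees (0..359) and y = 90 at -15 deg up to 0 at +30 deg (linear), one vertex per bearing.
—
<svg viewBox="0 0 360 90"><path d="M0 37l15 4 15 10 15 10 15 4 15-1 15-5 15-5 15-1 15-5 15 8 15 4 15 3 15 1 15-3 15-5 15-3 15 3 15-7 15-8 15 2 15 0 15-4 15 3"/></svg>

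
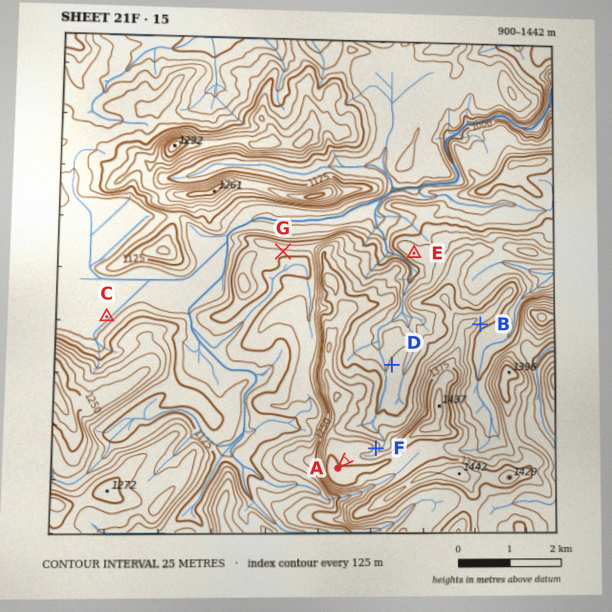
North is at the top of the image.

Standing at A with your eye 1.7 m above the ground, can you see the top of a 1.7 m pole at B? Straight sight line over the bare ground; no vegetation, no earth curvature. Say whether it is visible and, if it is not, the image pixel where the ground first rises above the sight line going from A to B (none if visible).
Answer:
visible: false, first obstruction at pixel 423 382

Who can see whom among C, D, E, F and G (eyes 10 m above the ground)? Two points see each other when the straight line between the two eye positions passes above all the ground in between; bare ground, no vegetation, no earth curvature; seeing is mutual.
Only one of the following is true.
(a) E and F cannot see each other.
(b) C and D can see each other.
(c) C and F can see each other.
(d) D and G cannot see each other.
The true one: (d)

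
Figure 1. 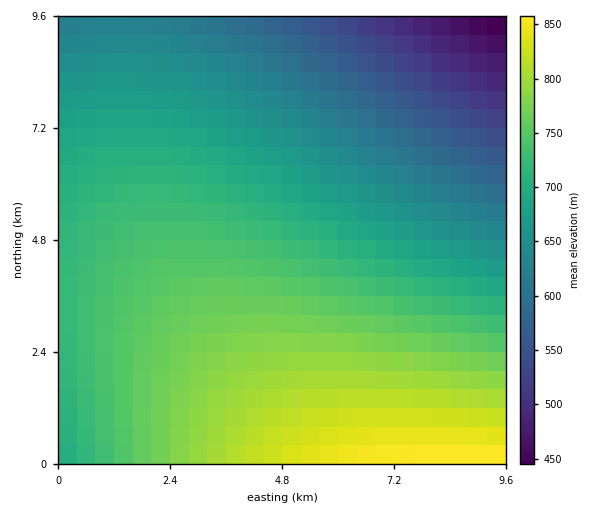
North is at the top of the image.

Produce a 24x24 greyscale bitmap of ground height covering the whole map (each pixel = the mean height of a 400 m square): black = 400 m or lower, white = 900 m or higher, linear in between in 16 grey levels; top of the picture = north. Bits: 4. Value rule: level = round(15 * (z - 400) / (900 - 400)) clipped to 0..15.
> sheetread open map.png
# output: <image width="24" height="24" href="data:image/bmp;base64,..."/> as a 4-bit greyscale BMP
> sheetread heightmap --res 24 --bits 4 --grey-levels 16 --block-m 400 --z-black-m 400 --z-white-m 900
<image width="24" height="24" href="data:image/bmp;base64,Qk2WAQAAAAAAAHYAAAAoAAAAGAAAABgAAAABAAQAAAAAACABAAATCwAAEwsAABAAAAAAAAAAAAAAABEREQAiIiIAMzMzAERERABVVVUAZmZmAHd3dwCIiIgAmZmZAKqqqgC7u7sAzMzMAN3d3QDu7u4A////AJqqu7zM3d3d7u7u7pqqu7zMzd3d3d3d3Zqqu7zMzN3d3d3d3Zqqu7zMzMzM3MzMzJqqu7vMzMzMzMzMzKqqu7u8zMzMzMu7u6qqu7u7u7u7u7u7uqqqu7u7u7u7u7qqqqqqu7u7u7u7qqqqmaqqq7u7u7qqqqmZmaqqqqqqqqqqqZmZiKqqqqqqqqqpmZiIiJqqqqqqqpmZmIiHd5qqqqqqmZmYiId3dpmqqqqZmZmIh3d2ZpmZmZmZmYiId3ZmZZmZmZmZiIh3d2ZlVZmZmZmIiId3ZmVVVImZmYiIh3d2ZlVURIiIiIiId3ZmVVREQ4iIiIh3d2ZlVURDM3iIh3d3dmZVVEQzMnd3d3d2ZmVURDMyInd3d3ZmZVVEQzMiIQ=="/>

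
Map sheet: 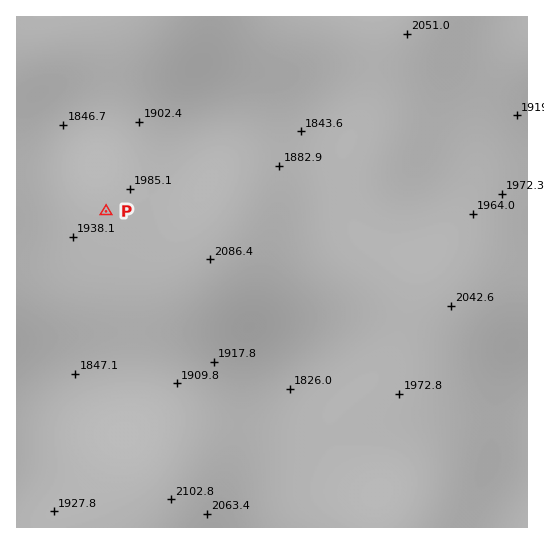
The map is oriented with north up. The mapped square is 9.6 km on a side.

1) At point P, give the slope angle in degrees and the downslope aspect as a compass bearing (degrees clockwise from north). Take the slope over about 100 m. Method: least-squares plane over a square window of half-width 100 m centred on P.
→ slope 4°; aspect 283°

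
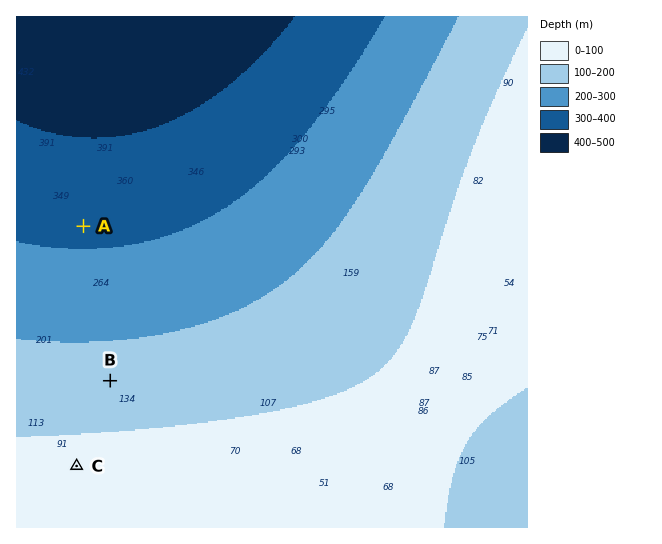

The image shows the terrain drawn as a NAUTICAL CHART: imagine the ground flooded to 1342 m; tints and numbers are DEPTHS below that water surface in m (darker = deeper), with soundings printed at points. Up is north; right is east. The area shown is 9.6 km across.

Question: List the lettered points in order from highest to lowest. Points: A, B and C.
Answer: C B A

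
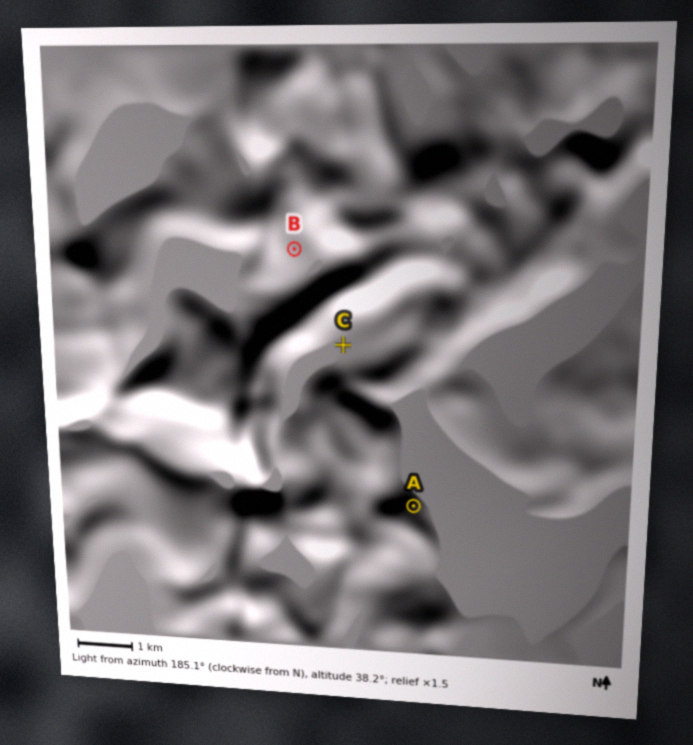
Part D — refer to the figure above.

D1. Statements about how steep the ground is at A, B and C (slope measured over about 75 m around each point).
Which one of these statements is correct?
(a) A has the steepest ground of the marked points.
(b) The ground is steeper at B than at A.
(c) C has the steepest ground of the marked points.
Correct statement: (a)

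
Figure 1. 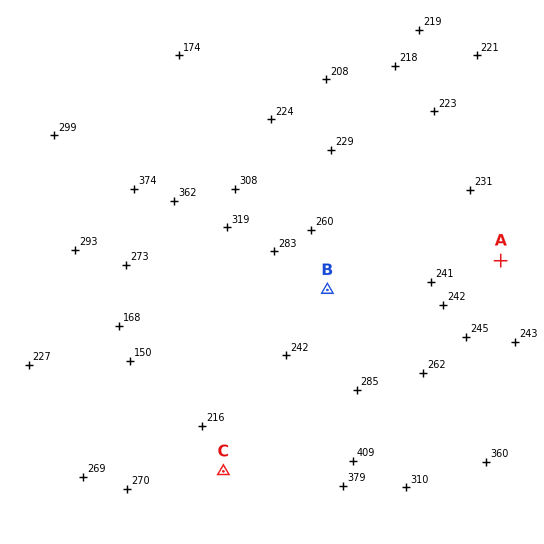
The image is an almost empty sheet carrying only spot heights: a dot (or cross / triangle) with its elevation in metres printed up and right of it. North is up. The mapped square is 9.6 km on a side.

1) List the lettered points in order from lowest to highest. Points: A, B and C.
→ A B C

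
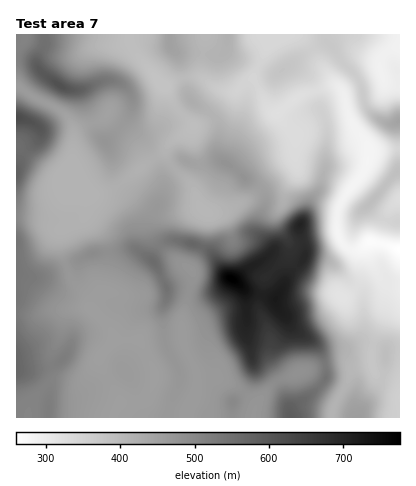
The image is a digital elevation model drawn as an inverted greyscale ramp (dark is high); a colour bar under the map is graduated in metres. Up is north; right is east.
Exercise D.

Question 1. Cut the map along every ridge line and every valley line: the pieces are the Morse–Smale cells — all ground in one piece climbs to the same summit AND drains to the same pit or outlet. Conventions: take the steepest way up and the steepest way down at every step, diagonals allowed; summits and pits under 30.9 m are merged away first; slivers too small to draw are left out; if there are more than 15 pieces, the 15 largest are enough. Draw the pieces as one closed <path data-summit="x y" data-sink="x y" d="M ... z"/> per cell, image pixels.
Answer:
<path data-summit="232 278" data-sink="400 250" d="M200 77l-18 1-17 8 10 20 19 20-2 2-22 14-8 11-39 29 1 4 10 10 18 14-2 20 8 14 35 28-11 46 0 18 3 12 12 26-2 22-9 17-22-5-12-6-3-6 5-12 1-12-14-30-3-2-22 0-4 2-13 16 5 14 16 28-7 18 139 0 5-14 19-22 26-11 34-8 12 0 4 3 20-3 4 11 24 9 0-133-26-8-6 1-10 7-8 0-7-6-6-12 2-26 8-14 16-18 6-18-1-12-12-14-7-14-7-26-8-5-30 9-28 20-10-10-12-25-8 3-10 9-6 1-10-2z"/><path data-summit="60 86" data-sink="400 250" d="M128 34l-112 0 0 52 40 22 14 12 4 18-5 42 15 14 10 1 22-7 46-35 8-11 16-9 8-7-16-16-12-22-7-6-23-28-6-10z"/><path data-summit="16 368" data-sink="400 250" d="M70 181l-3 13-13 22-2 2-36 0 0 200 96 0 8-14 0-4-21-40 2-6 12-12-1-10-4-6-17-16-4-16-15-14-11-30 0-18 19-11 6-7-1-18z"/><path data-summit="154 262" data-sink="400 250" d="M122 183l-16 9-12 3-10-1 2 4 0 18 17 20 5 16-5 40-5 4-7 12 17 18 6 15 24-1 3 2 14 30-1 12-5 12 2 6 13 6 22 5 9-17 2-8-1-18-11-22-3-12 0-18 11-46-35-28-8-14 2-20-18-14z"/><path data-summit="398 122" data-sink="400 250" d="M324 34l-40 0-17 14-14 30 13 26 10 10 28-20 24-8 10 0 6 8 5 22 7 14 12 14 1 8 31-3 0-27-8 2-8-2-17-14-9-30-18-18-6-12-8-8z"/><path data-summit="16 118" data-sink="400 250" d="M18 87l-2 1 0 128 36 2 8-10 10-22-1-14 4-16 0-28-11-16-28-14z"/><path data-summit="170 44" data-sink="400 250" d="M282 34l-152 0-1 6 7 14 28 32 18-8 18-1 20 13 14 2 12-10 7-4 14-30z"/><path data-summit="374 200" data-sink="400 250" d="M400 149l-30 2-7 23-20 24-6 16 0 18 4 10 5 6 12 2 10-7 6-1 26 8z"/><path data-summit="290 418" data-sink="400 250" d="M372 363l-16 3-8-3-18 1-28 7-20 8-6 3-17 18-6 18 79 0 3-14 17-32 6-4 12-2z"/><path data-summit="398 122" data-sink="400 46" d="M400 34l-75 0 1 6 8 8 6 12 18 18 9 30 9 10 14 6 10-4 0-34-16-4-4-12 0-10 8-9 12-5z"/><path data-summit="232 278" data-sink="400 250" d="M86 214l-6 7-19 11-1 14 12 34 15 14 5 14 6-12 5-4 5-40-5-16-16-18z"/><path data-summit="360 418" data-sink="400 250" d="M372 365l-14 3-6 4-17 32-3 14 68 0 0-34-4-4-20-6z"/><path data-summit="232 278" data-sink="400 46" d="M400 47l-12 4-8 9 0 10 4 12 12 4 4 0z"/>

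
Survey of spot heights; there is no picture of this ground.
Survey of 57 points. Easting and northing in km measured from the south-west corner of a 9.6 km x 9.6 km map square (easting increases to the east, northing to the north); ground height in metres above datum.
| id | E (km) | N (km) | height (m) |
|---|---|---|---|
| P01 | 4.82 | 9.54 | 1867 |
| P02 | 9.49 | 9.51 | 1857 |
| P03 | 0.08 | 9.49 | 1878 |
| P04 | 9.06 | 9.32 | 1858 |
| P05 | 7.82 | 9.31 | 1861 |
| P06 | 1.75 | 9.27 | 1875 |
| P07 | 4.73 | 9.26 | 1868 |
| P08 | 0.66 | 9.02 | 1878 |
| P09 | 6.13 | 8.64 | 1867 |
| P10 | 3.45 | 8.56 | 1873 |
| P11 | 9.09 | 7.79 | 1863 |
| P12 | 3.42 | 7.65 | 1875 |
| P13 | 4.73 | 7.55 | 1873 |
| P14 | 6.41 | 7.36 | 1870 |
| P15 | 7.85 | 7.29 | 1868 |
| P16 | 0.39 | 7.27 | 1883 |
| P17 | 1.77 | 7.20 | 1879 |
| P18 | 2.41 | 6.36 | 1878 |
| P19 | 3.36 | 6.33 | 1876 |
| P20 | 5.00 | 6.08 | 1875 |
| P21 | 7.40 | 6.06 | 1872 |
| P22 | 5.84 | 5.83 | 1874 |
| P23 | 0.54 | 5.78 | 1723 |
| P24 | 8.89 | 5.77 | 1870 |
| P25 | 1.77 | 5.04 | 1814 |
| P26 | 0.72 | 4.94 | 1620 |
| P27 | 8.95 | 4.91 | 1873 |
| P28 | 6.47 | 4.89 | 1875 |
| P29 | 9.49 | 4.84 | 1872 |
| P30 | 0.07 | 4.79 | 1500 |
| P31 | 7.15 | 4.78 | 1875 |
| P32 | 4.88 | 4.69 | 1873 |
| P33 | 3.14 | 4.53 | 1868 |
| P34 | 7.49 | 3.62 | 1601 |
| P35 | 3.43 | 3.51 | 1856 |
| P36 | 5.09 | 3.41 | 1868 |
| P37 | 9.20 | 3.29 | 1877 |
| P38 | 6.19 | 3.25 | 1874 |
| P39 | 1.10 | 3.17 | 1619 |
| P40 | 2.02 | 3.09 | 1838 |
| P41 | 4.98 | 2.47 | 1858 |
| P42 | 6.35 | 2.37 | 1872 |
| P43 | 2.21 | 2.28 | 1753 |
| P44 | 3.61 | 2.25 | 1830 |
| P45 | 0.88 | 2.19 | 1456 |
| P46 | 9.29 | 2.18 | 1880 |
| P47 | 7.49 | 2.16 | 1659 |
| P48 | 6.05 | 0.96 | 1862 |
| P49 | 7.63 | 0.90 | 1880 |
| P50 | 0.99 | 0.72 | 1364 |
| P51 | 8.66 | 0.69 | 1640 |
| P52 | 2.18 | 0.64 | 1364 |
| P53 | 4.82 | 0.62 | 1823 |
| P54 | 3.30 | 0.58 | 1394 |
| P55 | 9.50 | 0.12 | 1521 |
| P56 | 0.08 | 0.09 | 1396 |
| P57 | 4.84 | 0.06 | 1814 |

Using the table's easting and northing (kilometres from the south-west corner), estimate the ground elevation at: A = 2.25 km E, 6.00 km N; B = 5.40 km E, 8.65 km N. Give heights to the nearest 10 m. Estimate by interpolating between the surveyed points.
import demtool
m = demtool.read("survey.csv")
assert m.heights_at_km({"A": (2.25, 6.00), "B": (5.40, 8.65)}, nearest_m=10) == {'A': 1880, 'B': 1870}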